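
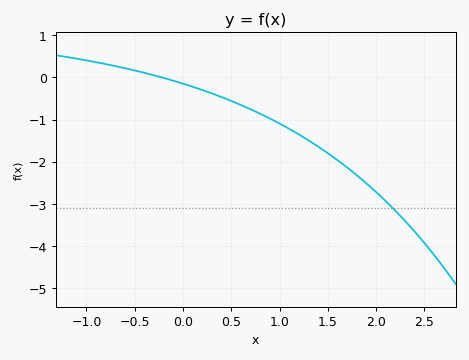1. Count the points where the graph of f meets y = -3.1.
1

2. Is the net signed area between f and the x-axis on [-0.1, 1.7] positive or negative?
negative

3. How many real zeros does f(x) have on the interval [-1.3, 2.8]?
1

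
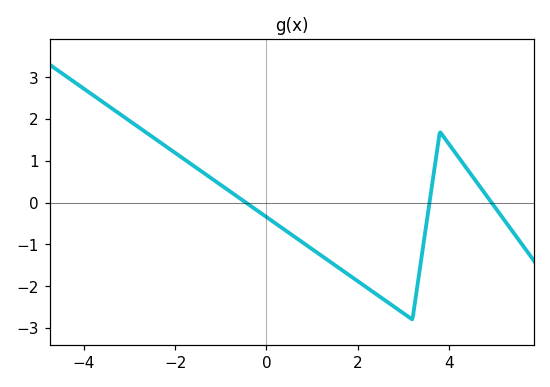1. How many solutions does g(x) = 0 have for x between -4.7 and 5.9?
3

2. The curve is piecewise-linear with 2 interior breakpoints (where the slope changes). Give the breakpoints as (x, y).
(3.2, -2.8); (3.8, 1.7)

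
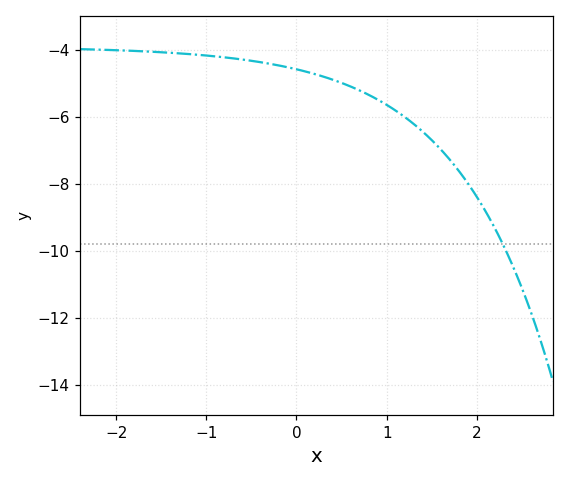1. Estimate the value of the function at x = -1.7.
-4.04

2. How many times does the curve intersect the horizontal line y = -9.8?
1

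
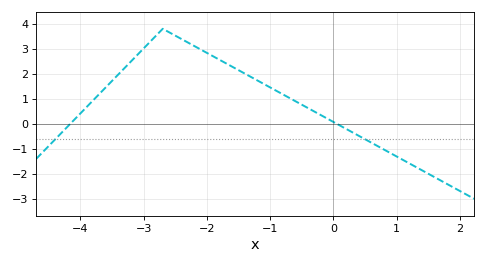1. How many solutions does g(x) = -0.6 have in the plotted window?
2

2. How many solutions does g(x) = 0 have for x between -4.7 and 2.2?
2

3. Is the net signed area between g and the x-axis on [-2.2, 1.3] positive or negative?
positive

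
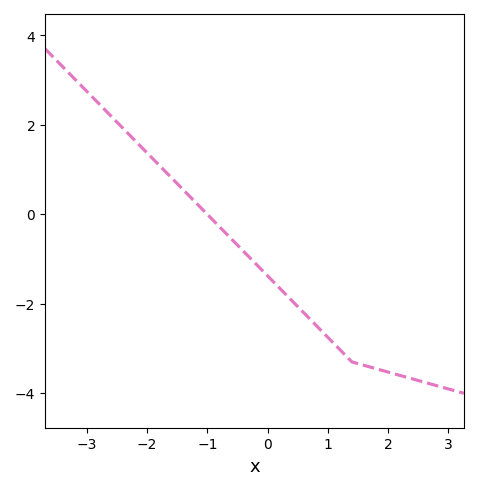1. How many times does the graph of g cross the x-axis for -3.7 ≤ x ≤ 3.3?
1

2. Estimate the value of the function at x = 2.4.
-3.6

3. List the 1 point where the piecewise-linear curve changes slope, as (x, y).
(1.4, -3.3)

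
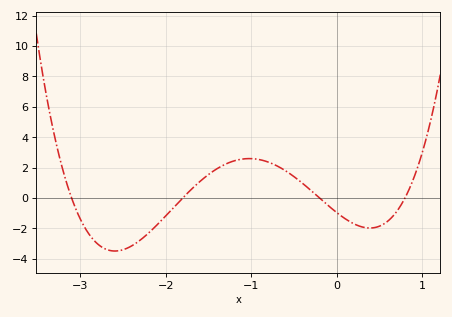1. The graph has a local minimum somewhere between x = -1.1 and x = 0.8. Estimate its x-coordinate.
0.4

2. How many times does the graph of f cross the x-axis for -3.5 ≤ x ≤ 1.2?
4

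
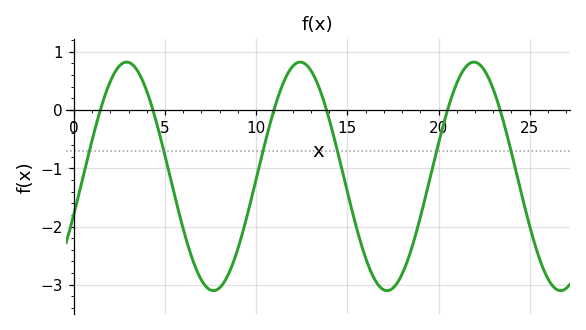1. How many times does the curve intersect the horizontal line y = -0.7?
6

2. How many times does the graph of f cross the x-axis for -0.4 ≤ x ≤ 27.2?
6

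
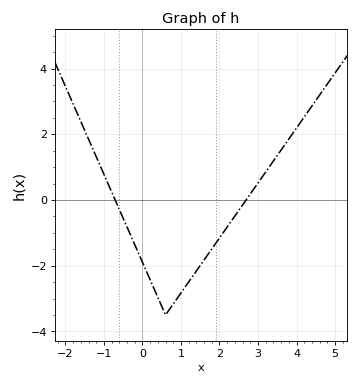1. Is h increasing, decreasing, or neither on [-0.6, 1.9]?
neither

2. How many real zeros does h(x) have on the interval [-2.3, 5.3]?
2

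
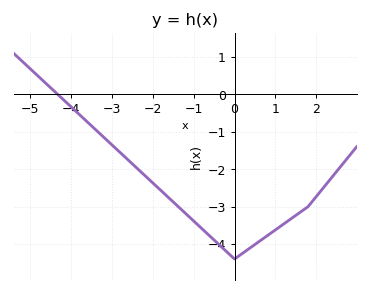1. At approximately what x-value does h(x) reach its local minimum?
0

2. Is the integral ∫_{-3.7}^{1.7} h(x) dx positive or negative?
negative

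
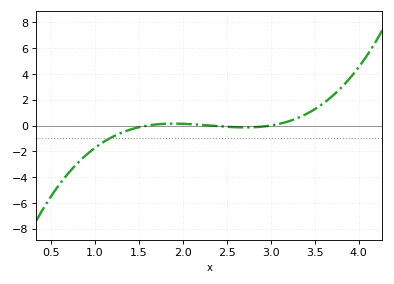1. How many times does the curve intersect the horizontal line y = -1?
1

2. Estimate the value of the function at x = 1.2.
-0.8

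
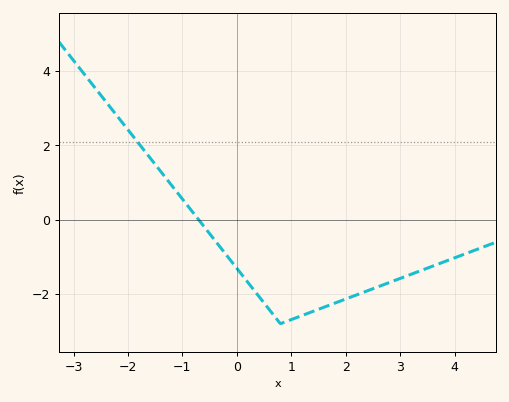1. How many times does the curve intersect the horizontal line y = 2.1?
1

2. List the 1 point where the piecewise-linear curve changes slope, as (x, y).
(0.8, -2.8)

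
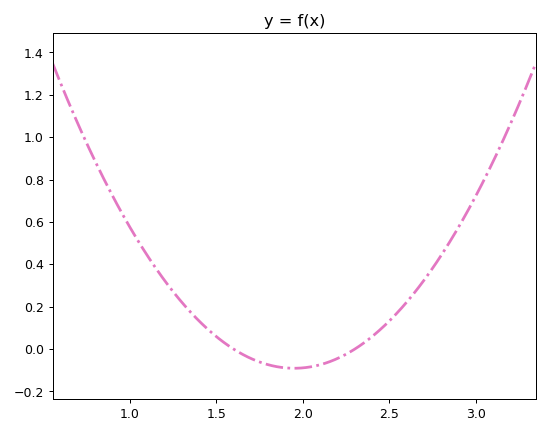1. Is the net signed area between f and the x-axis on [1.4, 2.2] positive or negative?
negative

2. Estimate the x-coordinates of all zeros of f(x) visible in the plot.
1.6, 2.3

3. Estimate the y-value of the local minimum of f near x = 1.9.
-0.1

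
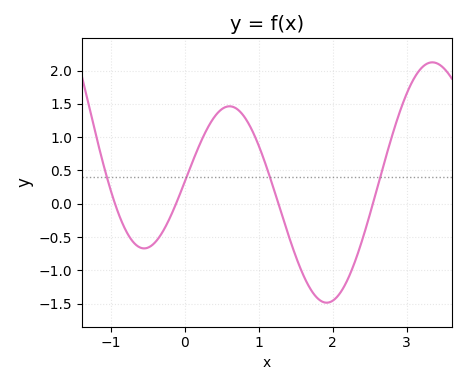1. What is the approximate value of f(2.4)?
-0.547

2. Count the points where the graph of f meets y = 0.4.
4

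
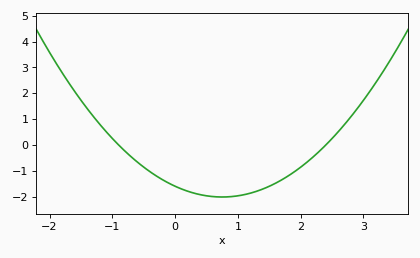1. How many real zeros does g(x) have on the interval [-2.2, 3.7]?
2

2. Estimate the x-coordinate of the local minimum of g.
0.8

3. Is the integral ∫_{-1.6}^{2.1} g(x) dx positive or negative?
negative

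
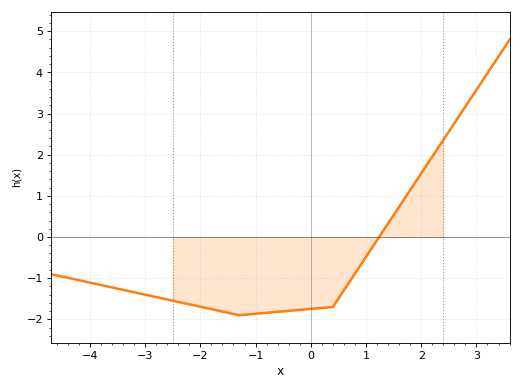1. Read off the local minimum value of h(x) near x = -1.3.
-1.9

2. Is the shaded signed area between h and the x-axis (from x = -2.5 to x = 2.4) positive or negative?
negative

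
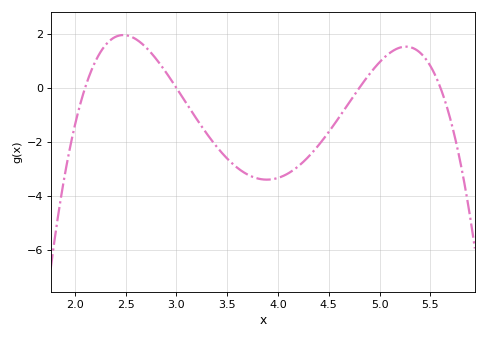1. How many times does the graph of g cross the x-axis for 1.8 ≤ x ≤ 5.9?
4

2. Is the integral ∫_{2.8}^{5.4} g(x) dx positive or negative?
negative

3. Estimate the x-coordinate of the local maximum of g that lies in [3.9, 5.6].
5.3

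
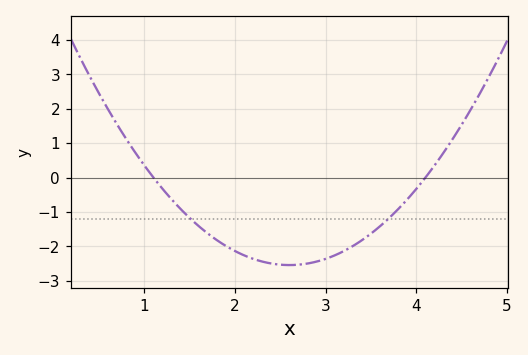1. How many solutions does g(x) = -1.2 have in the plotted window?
2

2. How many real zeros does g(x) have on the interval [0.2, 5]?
2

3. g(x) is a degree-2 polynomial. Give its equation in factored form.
y = 1.13(x - 1.1)(x - 4.1)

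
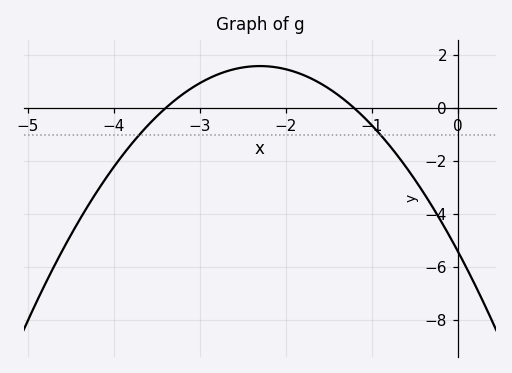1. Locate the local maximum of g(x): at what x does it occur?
-2.3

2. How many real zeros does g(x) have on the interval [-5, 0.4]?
2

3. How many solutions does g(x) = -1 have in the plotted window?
2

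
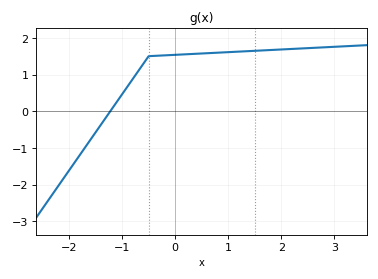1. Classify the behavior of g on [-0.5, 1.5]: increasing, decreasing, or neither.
increasing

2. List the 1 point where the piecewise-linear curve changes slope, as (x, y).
(-0.5, 1.5)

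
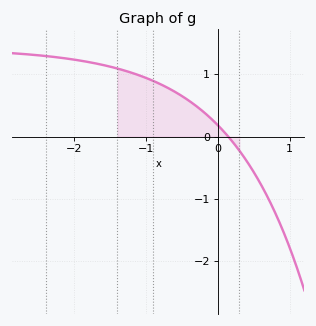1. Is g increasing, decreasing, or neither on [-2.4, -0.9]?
decreasing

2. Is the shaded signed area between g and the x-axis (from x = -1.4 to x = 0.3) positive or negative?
positive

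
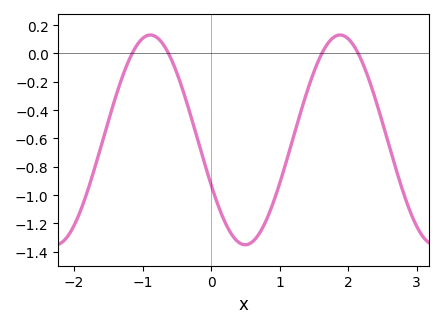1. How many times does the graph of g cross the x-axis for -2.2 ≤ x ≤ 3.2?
4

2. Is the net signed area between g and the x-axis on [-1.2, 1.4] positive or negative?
negative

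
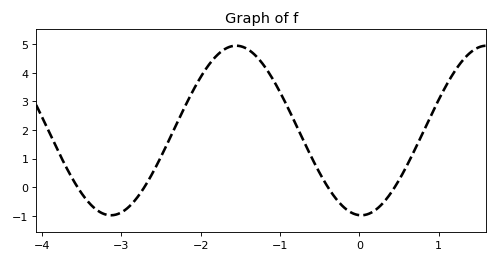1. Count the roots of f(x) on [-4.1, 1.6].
4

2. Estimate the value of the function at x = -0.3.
-0.383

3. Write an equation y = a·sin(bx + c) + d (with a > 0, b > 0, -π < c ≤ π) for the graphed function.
y = 2.96sin(1.99x - 1.62) + 1.98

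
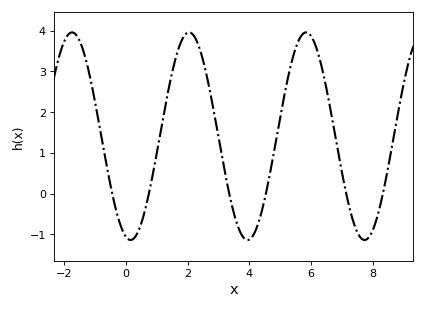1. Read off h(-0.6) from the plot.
0.6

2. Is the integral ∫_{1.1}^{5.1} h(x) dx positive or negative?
positive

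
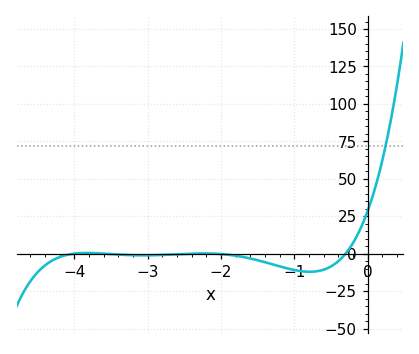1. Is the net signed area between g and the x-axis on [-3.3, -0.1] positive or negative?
negative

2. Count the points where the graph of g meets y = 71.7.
1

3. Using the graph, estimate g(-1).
-10.9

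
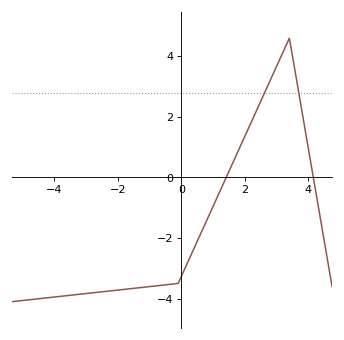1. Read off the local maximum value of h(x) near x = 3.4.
4.6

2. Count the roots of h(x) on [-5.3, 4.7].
2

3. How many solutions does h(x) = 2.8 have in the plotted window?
2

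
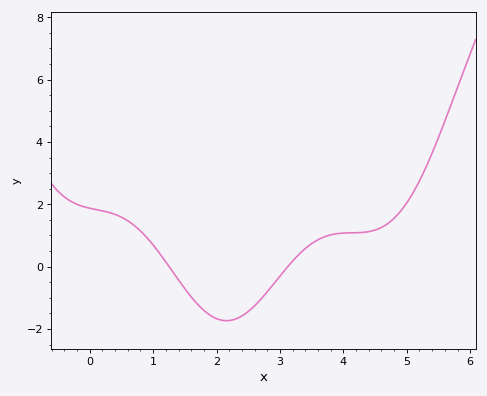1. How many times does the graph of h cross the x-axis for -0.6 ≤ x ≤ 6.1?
2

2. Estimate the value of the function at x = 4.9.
1.8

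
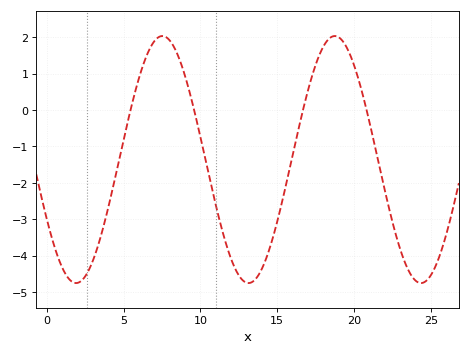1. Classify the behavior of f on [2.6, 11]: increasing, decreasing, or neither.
neither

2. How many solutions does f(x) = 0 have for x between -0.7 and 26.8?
4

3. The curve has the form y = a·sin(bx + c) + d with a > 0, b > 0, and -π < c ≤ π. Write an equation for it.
y = 3.39sin(0.56x - 2.6) - 1.36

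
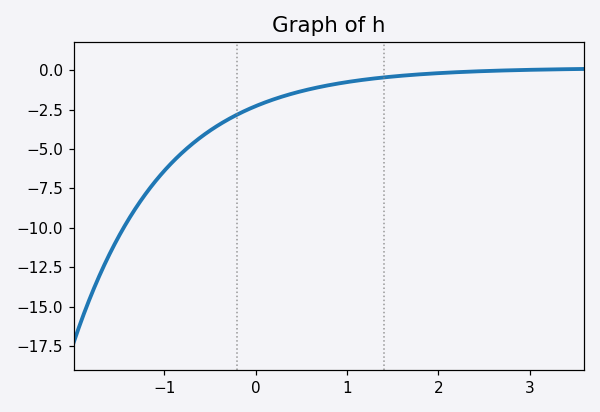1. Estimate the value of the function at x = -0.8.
-5.2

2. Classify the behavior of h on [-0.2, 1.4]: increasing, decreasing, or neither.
increasing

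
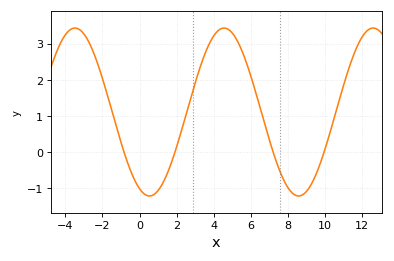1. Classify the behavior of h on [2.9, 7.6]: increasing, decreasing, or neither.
neither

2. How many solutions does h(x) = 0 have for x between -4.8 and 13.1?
4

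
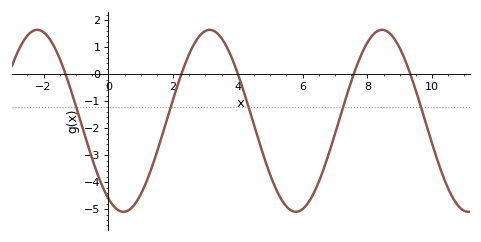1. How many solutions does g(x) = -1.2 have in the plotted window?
5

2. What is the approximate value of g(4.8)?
-3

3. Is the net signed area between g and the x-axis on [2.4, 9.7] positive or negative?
negative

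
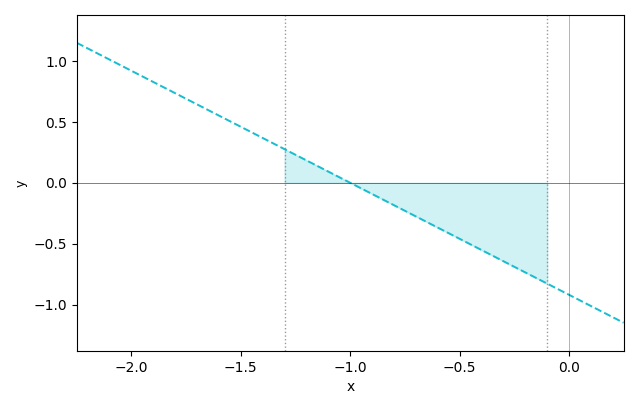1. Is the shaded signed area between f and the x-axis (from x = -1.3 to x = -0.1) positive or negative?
negative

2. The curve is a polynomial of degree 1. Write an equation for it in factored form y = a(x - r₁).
y = -0.92(x + 1)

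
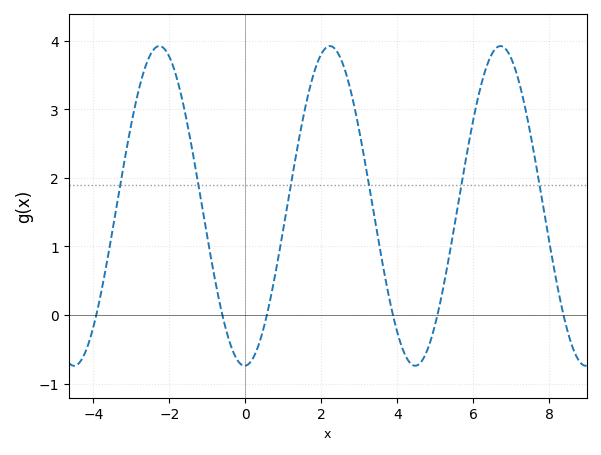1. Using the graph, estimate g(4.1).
-0.4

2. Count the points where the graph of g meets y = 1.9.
6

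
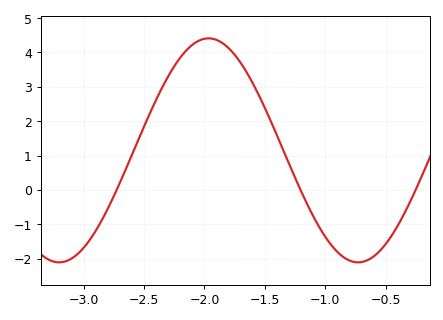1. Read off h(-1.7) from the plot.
3.7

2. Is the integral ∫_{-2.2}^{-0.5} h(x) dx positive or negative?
positive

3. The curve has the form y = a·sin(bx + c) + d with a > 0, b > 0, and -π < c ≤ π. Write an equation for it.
y = 3.26sin(2.5x + 0.28) + 1.15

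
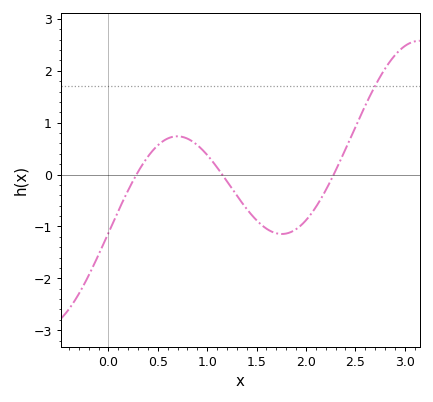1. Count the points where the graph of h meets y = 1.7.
1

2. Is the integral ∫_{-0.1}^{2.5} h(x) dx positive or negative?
negative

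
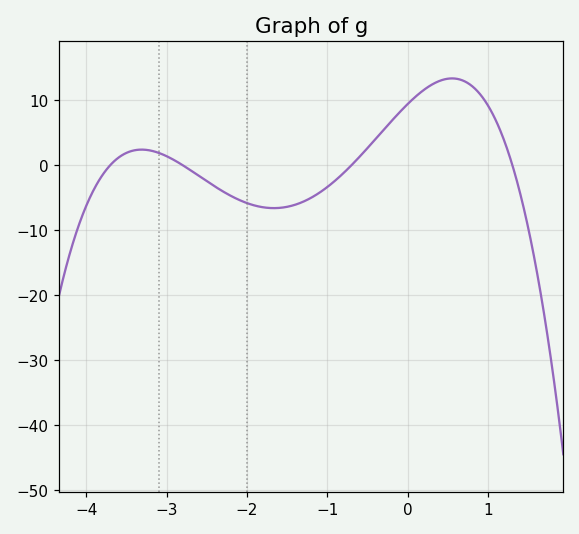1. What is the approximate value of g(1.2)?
3.72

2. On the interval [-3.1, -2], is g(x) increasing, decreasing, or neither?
decreasing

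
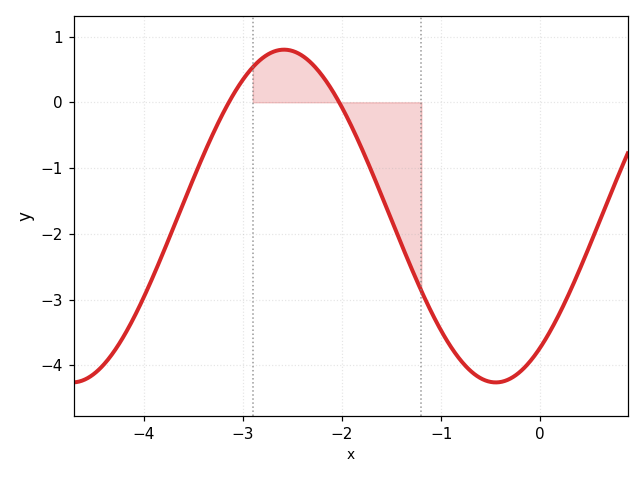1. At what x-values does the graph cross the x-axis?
-3.14, -2.03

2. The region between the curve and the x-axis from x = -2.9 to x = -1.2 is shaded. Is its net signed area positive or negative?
negative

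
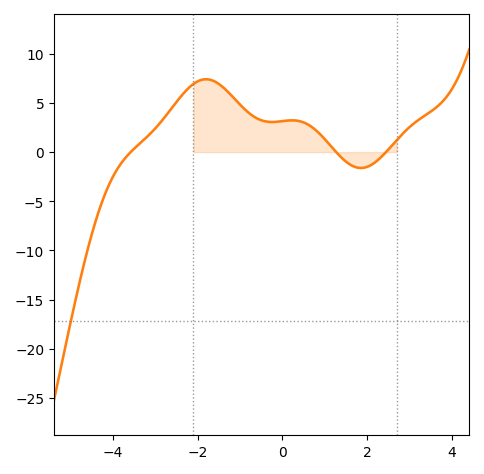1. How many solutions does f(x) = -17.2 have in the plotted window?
1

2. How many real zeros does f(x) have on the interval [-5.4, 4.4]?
3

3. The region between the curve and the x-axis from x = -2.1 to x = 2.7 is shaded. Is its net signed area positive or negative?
positive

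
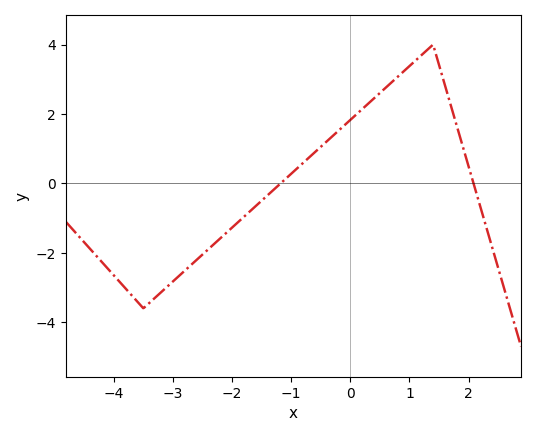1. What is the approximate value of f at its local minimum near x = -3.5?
-3.6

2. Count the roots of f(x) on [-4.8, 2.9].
2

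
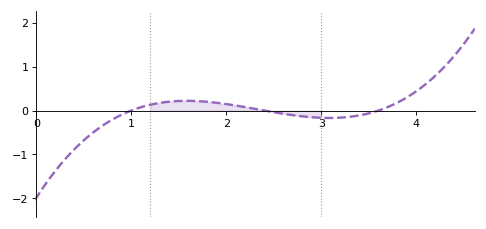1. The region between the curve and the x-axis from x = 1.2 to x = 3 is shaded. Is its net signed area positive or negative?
positive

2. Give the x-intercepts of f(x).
1, 2.4, 3.6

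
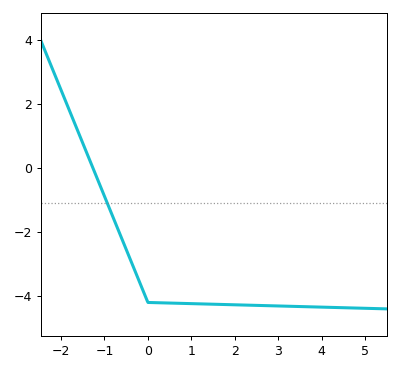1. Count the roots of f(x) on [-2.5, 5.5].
1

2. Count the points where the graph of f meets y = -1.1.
1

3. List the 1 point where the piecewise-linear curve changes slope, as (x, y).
(0, -4.2)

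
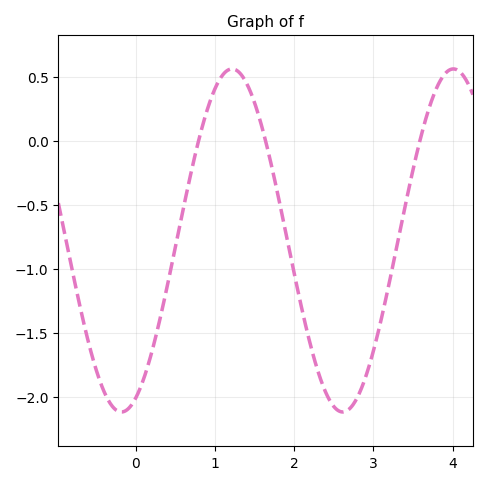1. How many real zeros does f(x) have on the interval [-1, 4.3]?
3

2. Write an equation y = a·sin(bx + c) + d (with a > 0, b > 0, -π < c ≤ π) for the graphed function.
y = 1.34sin(2.2x - 1.2) - 0.78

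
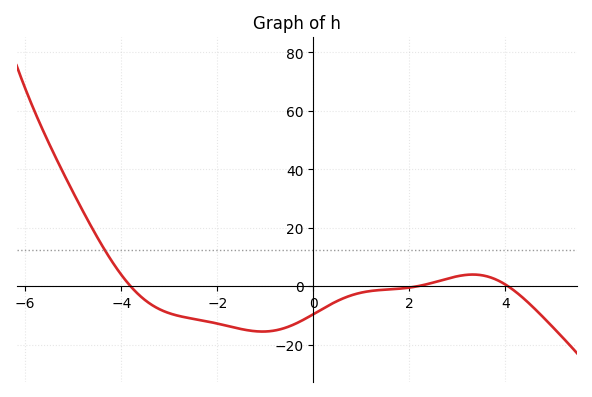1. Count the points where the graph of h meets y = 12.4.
1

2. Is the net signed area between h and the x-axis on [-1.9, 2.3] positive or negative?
negative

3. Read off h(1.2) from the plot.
-2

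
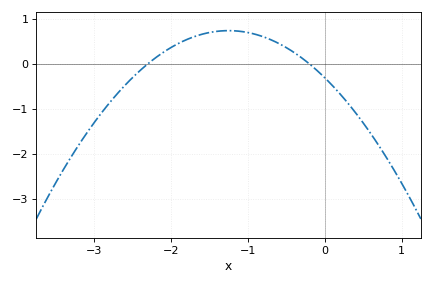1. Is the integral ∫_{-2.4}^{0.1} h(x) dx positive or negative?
positive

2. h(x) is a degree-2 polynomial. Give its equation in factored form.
y = -0.67(x + 2.3)(x + 0.2)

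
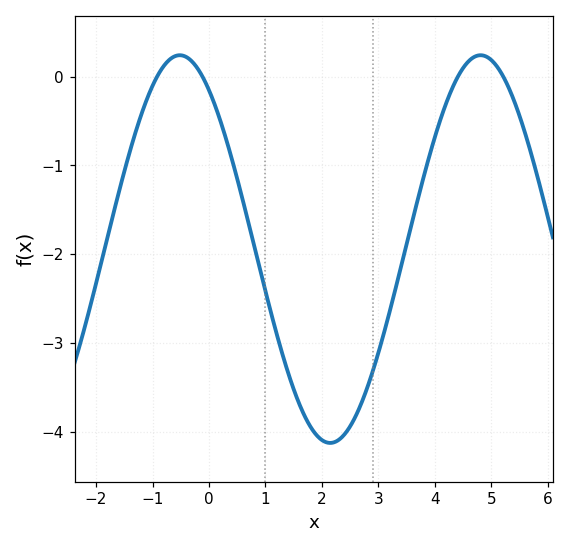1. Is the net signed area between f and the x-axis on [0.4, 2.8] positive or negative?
negative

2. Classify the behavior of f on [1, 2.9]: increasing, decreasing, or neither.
neither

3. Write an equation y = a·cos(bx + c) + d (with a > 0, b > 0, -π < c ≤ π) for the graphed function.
y = 2.18cos(1.18x + 0.61) - 1.94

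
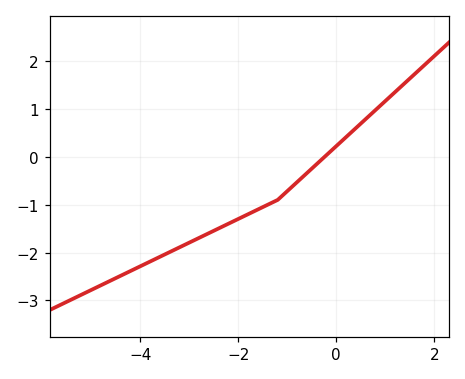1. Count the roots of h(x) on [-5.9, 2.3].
1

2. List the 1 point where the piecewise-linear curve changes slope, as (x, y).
(-1.2, -0.9)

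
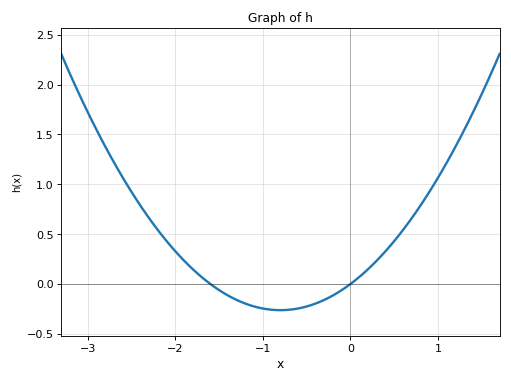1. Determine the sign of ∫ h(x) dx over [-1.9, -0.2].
negative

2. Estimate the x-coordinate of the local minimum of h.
-0.8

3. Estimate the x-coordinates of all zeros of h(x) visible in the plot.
-1.6, 0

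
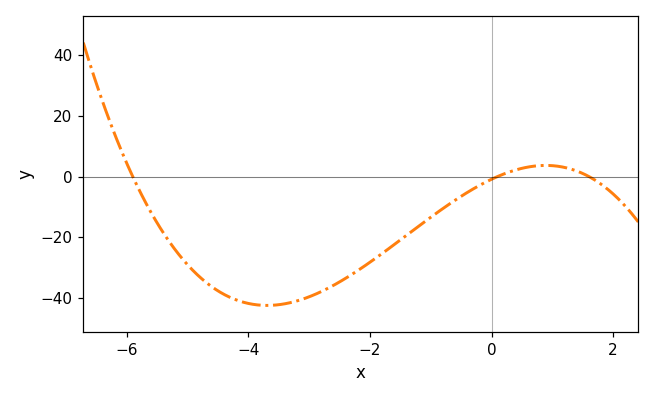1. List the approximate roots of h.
-6, 0, 1.6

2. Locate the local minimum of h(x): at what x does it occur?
-3.6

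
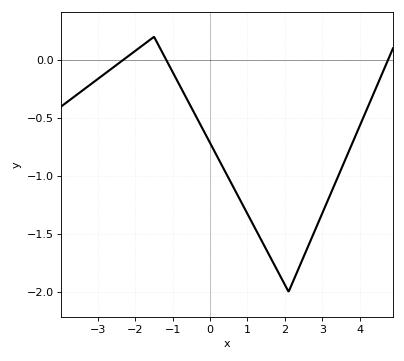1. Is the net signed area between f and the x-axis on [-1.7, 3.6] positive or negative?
negative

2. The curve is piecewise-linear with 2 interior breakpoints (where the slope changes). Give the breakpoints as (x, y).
(-1.5, 0.2); (2.1, -2)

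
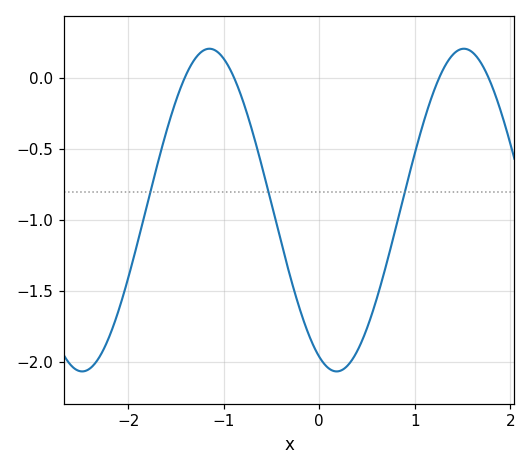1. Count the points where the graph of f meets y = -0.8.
3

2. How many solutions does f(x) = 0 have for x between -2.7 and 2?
4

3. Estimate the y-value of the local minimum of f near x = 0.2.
-2.07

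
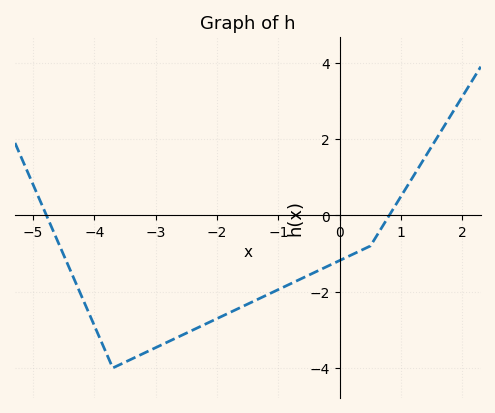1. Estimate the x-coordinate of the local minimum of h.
-3.6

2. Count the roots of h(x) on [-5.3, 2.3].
2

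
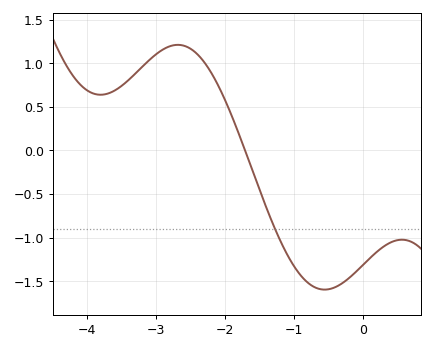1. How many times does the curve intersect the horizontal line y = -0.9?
1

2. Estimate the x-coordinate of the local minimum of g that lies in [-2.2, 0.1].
-0.559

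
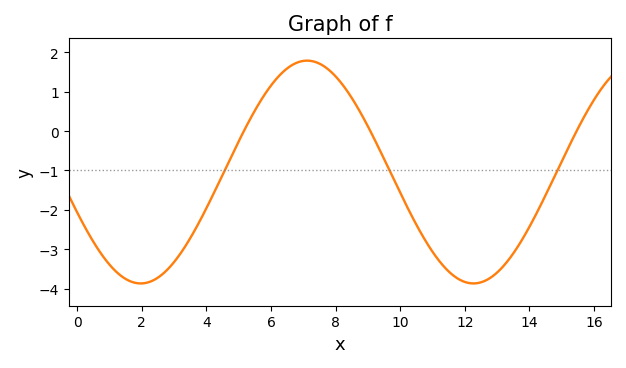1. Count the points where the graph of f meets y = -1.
3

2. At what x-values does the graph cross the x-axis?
5.16, 9.08, 15.5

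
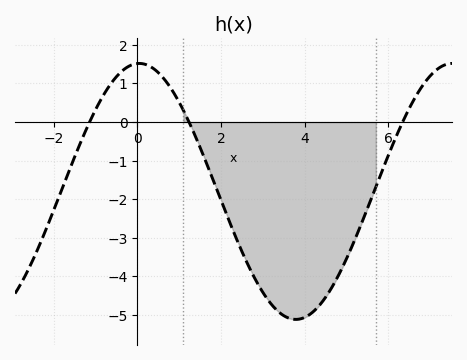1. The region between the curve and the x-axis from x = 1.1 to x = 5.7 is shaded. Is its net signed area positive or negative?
negative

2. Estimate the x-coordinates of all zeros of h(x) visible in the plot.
-1.2, 1.2, 6.4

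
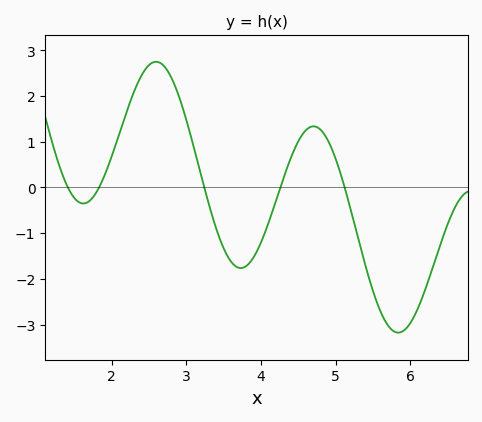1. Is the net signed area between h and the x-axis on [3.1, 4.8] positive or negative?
negative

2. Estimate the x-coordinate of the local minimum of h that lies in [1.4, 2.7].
1.6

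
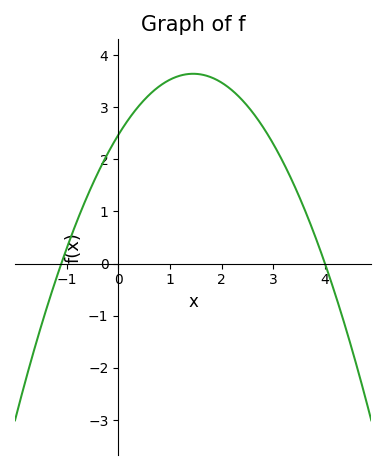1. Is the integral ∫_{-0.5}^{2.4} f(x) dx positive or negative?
positive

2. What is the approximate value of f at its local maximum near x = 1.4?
3.6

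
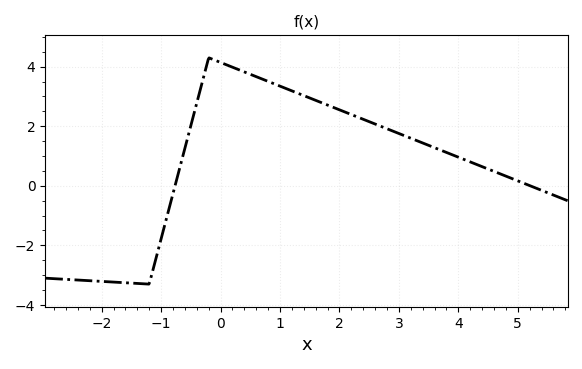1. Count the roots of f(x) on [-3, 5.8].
2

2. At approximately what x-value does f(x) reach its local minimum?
-1.2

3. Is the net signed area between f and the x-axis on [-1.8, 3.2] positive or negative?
positive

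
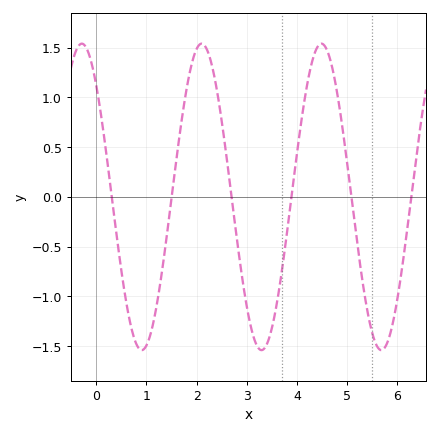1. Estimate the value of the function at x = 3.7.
-0.75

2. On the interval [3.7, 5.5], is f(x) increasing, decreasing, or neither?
neither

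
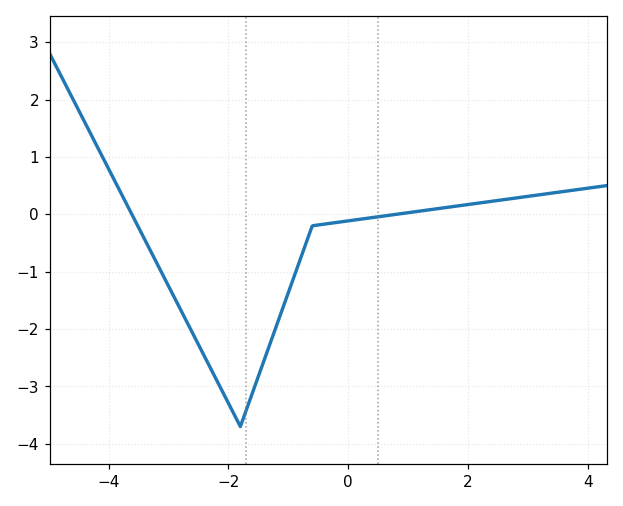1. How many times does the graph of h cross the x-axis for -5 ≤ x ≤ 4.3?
2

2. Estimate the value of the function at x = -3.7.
0.2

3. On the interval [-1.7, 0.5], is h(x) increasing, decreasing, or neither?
increasing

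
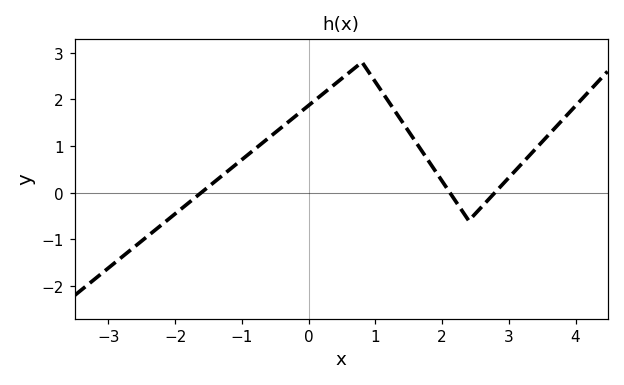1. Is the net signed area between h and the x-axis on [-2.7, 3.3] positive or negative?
positive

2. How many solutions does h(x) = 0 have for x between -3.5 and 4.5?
3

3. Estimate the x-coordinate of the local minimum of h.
2.4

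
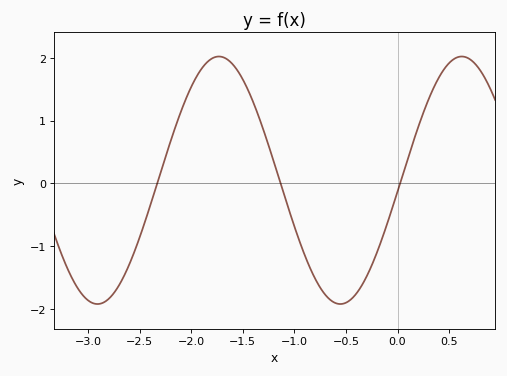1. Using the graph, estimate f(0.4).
1.68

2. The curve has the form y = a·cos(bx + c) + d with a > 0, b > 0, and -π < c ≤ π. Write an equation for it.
y = 1.97cos(2.67x - 1.66) + 0.05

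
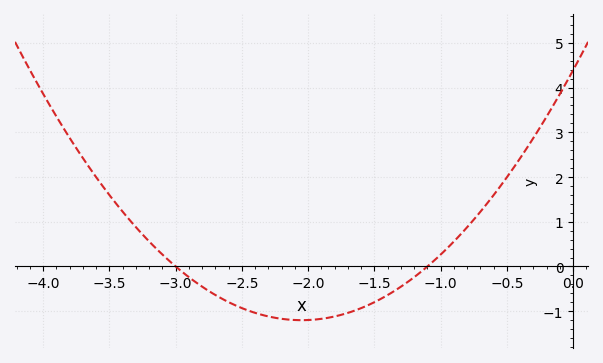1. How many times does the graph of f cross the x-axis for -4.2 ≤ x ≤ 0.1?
2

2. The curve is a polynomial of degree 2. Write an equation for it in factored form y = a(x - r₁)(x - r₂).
y = 1.33(x + 3)(x + 1.1)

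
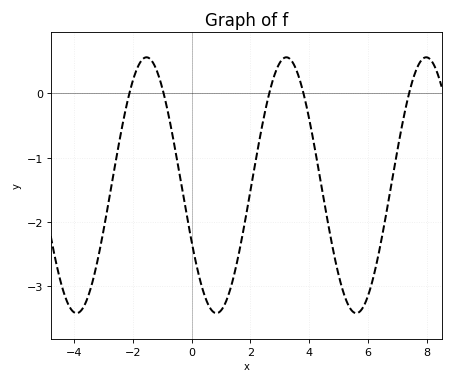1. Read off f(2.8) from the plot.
0.251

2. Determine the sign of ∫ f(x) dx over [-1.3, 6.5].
negative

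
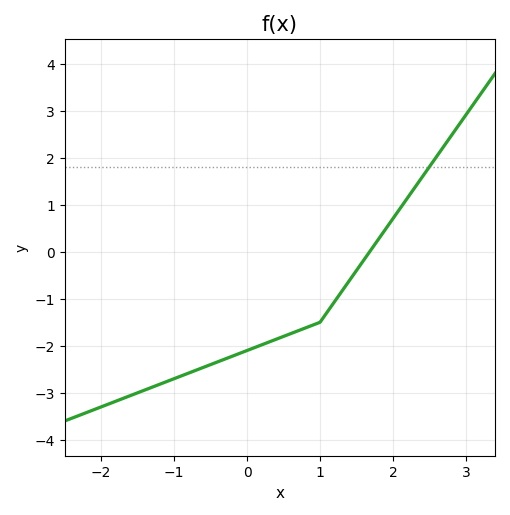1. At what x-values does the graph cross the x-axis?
1.68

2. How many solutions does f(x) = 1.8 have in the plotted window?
1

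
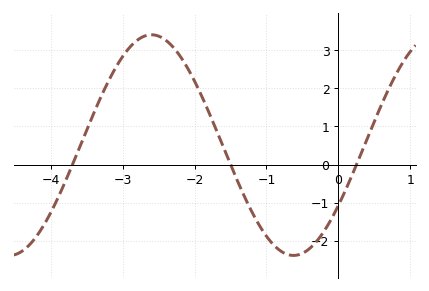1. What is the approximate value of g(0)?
-1.1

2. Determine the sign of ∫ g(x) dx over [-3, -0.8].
positive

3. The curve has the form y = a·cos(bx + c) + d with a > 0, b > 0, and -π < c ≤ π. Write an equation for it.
y = 2.9cos(1.6x - 2.2) + 0.51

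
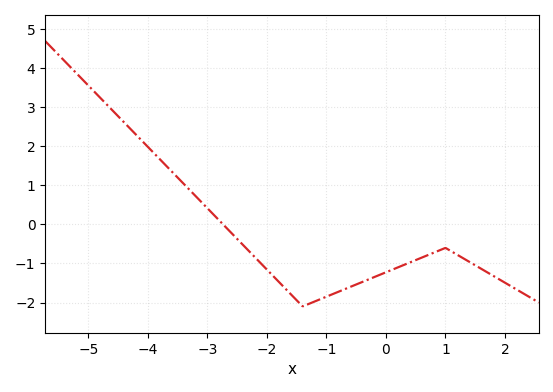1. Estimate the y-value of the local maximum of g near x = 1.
-0.601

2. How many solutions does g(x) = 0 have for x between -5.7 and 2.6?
1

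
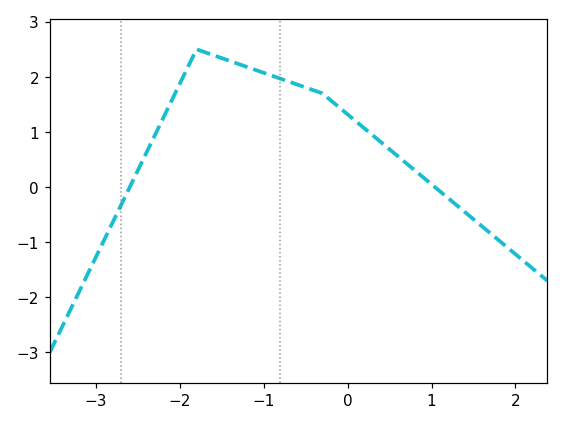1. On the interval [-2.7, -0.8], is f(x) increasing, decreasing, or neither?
neither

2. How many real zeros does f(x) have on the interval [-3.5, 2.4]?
2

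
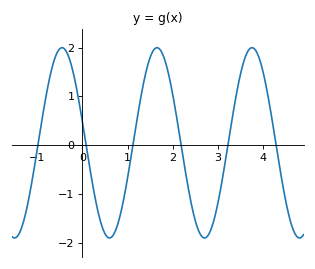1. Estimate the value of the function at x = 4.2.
0.491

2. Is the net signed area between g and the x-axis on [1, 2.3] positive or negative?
positive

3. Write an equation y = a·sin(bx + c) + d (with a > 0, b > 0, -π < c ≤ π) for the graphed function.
y = 1.95sin(2.99x + 2.92) + 0.05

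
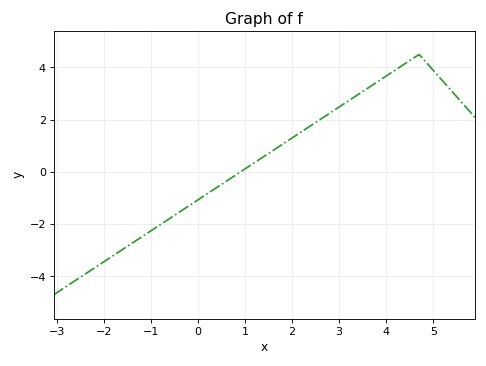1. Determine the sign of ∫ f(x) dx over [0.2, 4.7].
positive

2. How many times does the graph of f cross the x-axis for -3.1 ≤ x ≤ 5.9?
1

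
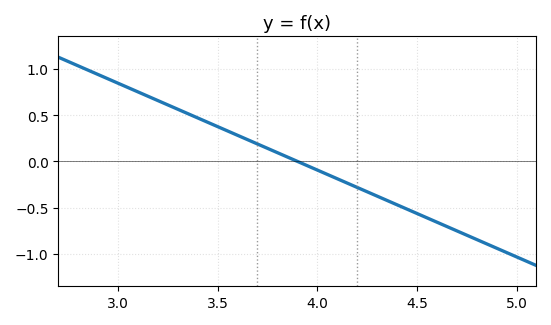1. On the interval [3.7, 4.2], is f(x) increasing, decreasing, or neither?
decreasing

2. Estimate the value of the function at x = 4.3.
-0.4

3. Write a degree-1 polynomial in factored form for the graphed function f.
y = -0.94(x - 3.9)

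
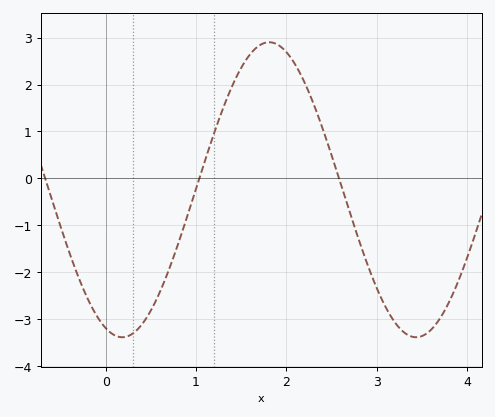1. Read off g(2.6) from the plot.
-0.098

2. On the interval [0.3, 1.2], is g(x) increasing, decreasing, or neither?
increasing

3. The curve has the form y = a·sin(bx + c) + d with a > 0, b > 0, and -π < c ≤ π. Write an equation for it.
y = 3.14sin(1.93x - 1.92) - 0.24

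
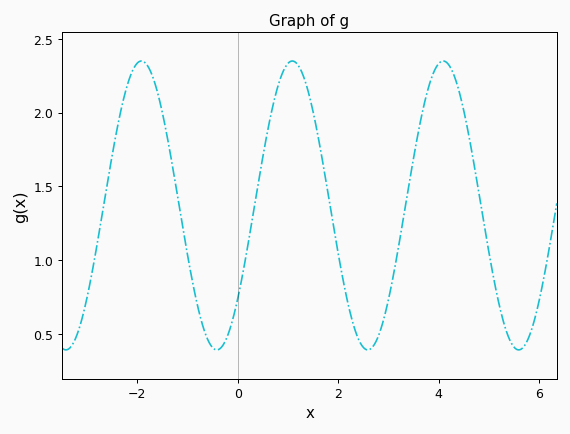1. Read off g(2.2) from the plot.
0.7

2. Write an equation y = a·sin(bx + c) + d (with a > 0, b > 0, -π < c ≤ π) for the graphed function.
y = 0.98sin(2.1x - 0.7) + 1.37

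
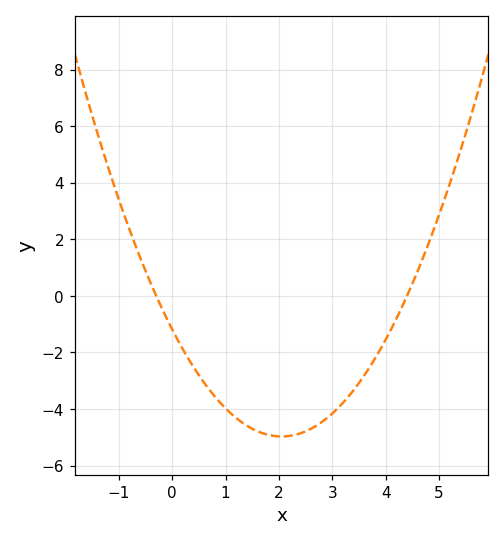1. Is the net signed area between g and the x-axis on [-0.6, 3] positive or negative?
negative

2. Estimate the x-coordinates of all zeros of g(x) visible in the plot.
-0.3, 4.4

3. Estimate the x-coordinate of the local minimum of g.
2.05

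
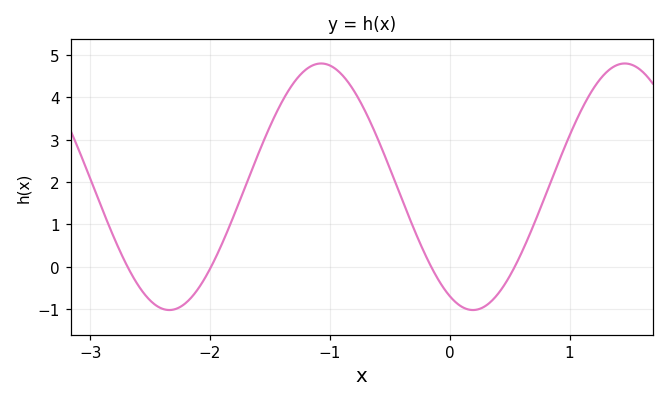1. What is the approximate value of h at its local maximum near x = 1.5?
4.8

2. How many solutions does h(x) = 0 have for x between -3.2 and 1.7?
4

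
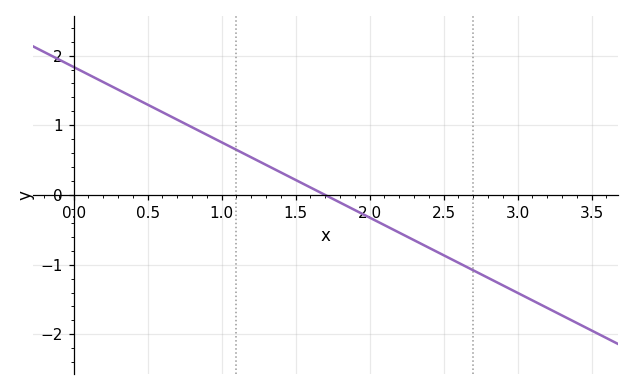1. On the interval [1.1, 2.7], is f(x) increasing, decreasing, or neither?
decreasing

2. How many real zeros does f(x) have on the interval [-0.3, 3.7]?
1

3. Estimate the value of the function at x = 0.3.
1.51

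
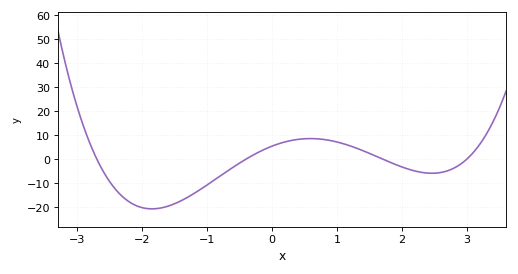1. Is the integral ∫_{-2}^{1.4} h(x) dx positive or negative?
negative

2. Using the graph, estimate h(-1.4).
-17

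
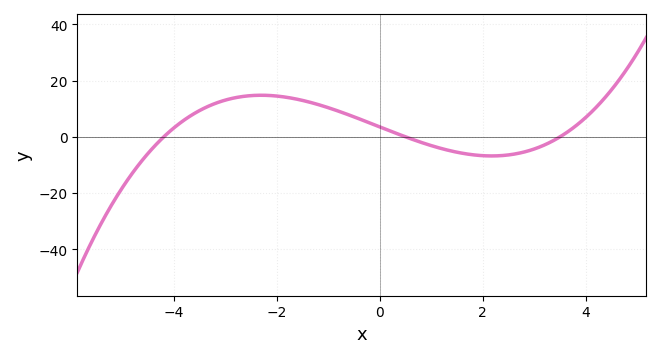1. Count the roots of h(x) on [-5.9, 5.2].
3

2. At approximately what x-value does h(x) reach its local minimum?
2.18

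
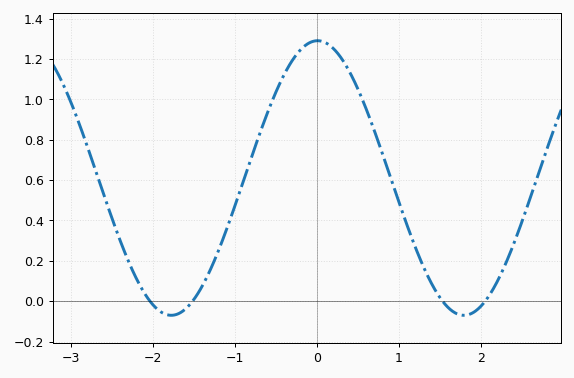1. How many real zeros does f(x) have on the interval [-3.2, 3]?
4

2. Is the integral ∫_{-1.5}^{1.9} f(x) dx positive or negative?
positive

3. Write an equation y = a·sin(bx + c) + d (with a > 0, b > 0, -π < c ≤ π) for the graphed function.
y = 0.68sin(1.8x + 1.6) + 0.61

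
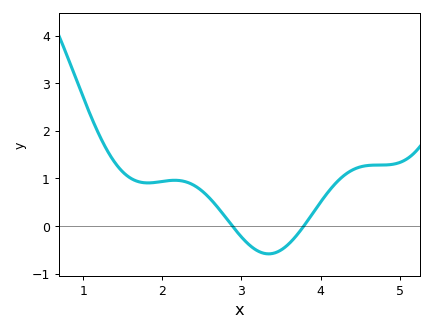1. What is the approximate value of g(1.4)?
1.33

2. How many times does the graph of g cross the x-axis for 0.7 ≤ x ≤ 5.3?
2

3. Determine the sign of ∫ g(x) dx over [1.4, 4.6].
positive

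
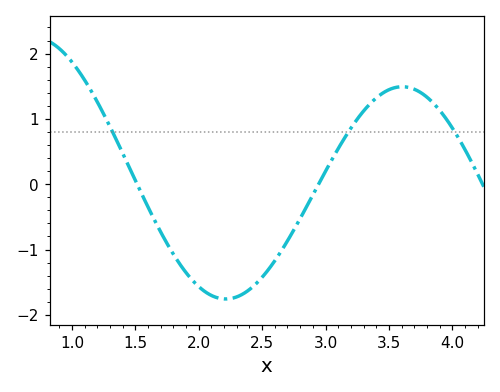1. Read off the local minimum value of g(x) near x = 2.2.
-1.8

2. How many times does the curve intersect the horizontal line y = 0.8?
3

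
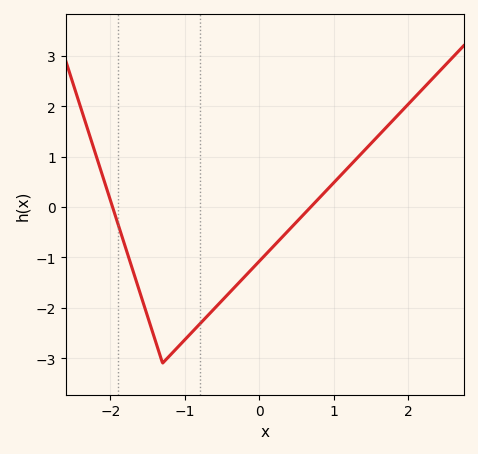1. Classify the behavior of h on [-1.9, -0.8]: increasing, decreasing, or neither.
neither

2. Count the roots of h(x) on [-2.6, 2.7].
2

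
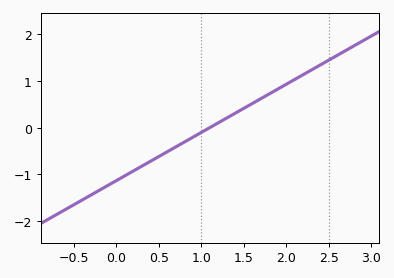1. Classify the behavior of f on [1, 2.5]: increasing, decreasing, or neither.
increasing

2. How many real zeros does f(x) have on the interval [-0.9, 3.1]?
1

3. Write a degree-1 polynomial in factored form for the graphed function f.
y = 1.03(x - 1.1)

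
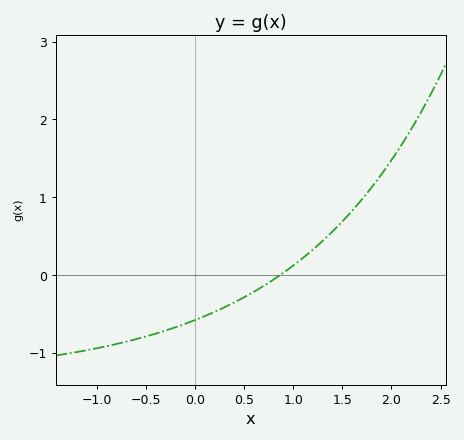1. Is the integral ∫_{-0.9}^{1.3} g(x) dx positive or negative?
negative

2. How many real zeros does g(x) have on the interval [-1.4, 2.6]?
1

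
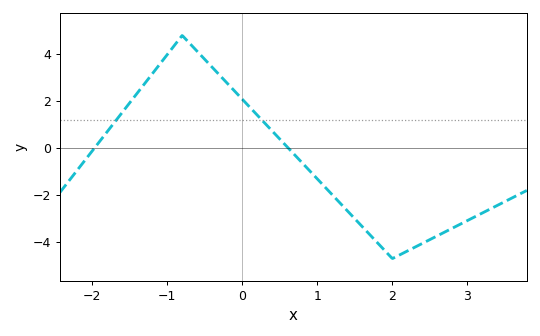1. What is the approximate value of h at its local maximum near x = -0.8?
4.8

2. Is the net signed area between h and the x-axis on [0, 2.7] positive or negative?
negative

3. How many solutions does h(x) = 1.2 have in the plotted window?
2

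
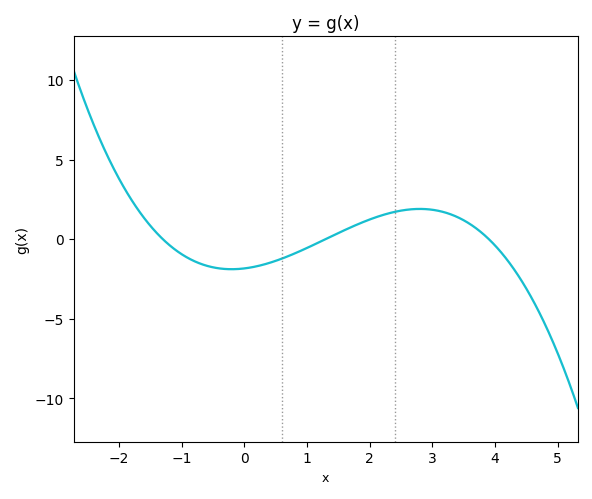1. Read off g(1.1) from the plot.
-0.5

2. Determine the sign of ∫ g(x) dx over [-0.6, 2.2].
negative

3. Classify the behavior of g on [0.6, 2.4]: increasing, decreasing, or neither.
increasing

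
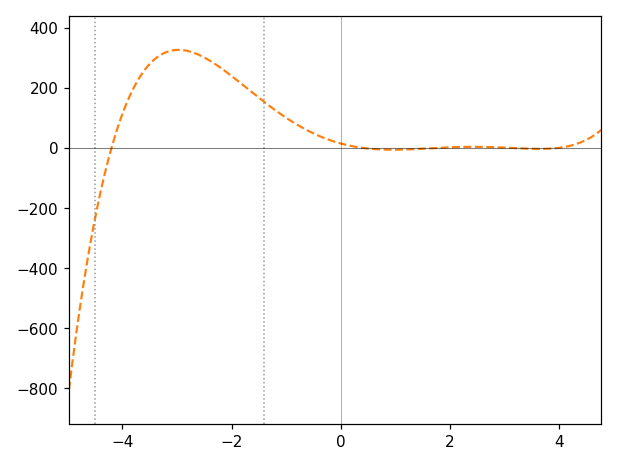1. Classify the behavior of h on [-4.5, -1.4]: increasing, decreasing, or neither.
neither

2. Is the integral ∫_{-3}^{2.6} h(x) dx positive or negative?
positive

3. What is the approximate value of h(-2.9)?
326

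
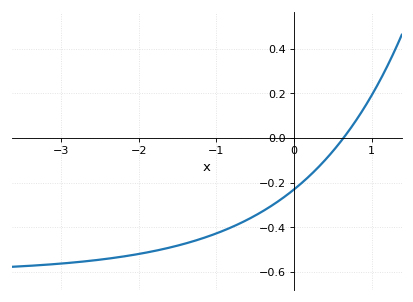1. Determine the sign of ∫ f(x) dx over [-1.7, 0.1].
negative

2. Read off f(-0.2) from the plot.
-0.28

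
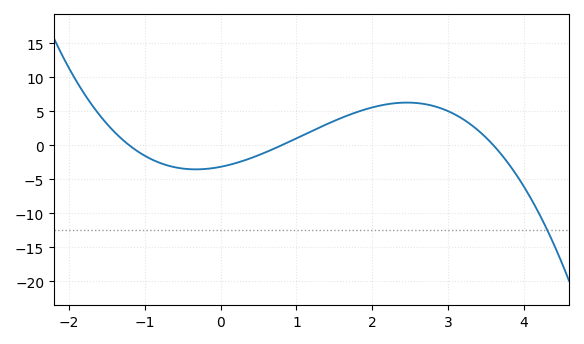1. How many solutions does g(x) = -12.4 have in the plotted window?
1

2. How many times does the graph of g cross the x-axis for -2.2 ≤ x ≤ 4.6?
3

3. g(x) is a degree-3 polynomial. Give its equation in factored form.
y = -0.91(x + 1.2)(x - 0.8)(x - 3.6)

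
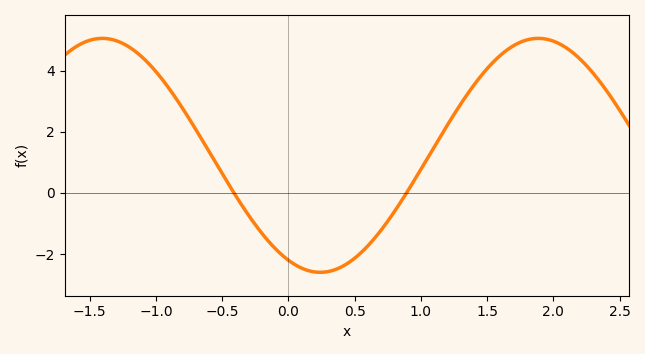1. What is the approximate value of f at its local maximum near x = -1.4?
5.06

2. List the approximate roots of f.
-0.411, 0.892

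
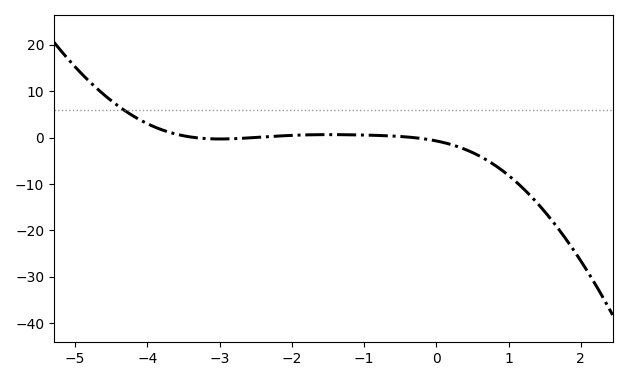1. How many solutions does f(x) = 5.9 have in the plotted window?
1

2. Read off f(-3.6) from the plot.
1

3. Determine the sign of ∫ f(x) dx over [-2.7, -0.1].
positive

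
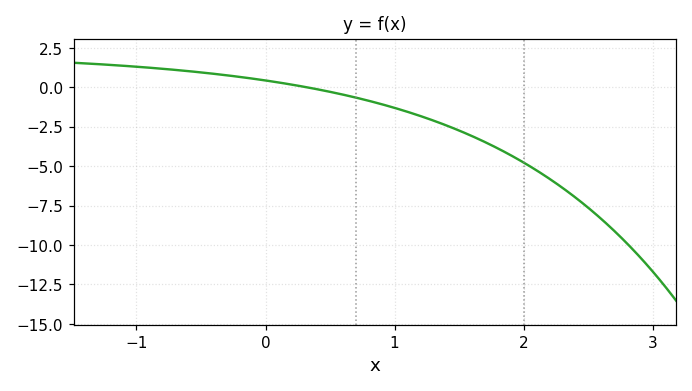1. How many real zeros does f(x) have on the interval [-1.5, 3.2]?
1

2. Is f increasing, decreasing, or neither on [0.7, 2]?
decreasing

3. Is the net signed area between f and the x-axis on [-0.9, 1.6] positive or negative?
negative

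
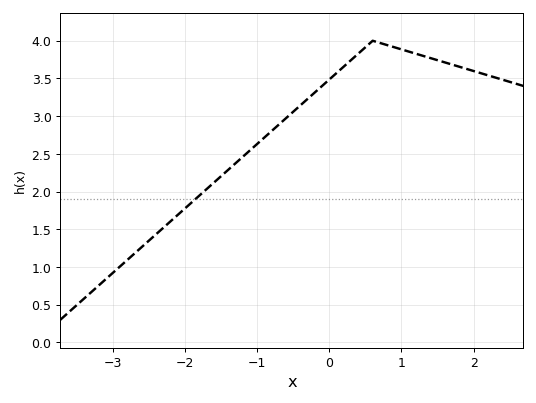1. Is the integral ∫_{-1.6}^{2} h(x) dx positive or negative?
positive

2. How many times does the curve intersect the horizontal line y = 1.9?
1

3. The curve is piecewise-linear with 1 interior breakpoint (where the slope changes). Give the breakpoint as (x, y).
(0.6, 4)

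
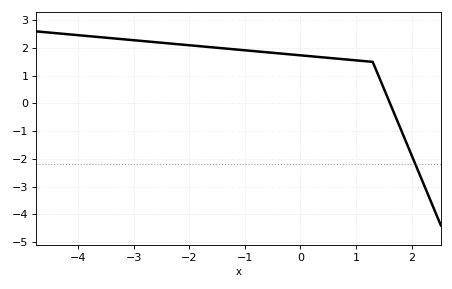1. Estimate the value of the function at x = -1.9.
2.1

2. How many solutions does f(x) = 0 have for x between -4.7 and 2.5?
1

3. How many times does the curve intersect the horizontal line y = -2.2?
1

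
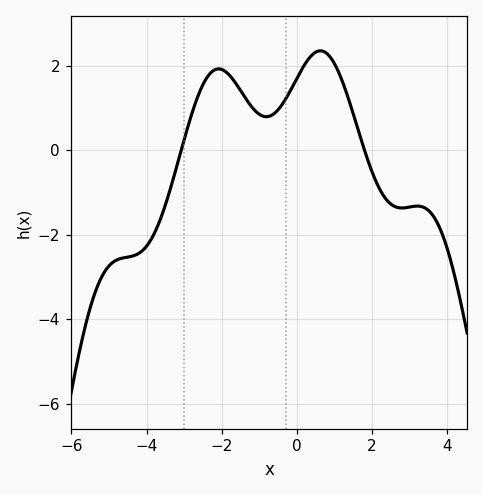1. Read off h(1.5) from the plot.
0.8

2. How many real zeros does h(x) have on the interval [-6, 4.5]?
2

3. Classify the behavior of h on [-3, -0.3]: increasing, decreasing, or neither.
neither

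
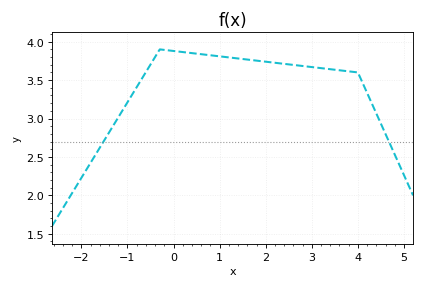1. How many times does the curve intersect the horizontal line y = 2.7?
2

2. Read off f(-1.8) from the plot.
2.4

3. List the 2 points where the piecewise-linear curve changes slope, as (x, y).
(-0.3, 3.9); (4, 3.6)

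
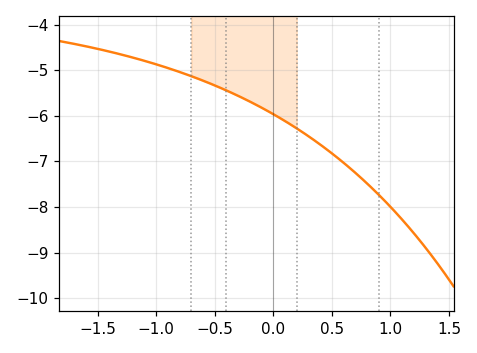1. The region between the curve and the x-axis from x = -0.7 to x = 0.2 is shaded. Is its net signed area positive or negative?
negative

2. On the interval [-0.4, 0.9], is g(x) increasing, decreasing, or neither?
decreasing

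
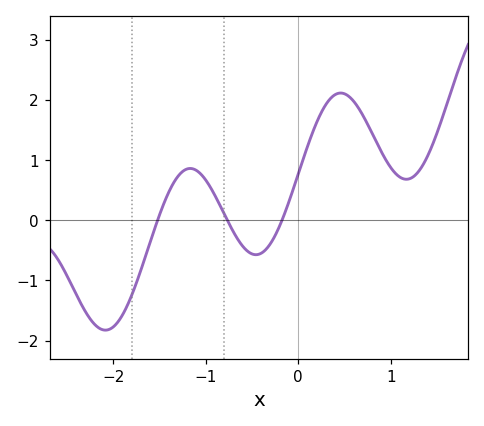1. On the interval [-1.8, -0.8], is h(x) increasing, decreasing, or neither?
neither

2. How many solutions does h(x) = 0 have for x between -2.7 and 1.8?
3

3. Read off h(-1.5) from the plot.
0.1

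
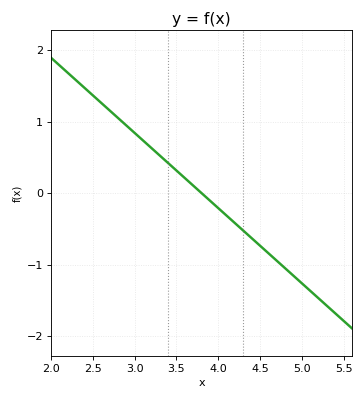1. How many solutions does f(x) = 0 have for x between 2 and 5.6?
1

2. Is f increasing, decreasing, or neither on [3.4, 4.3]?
decreasing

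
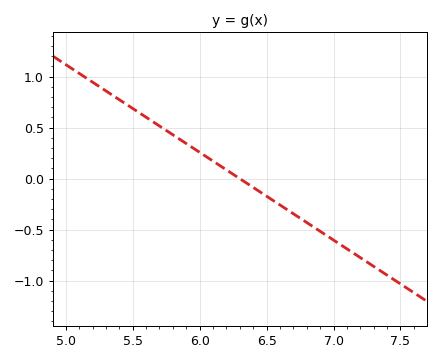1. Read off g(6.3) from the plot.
0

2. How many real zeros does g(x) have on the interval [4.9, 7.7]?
1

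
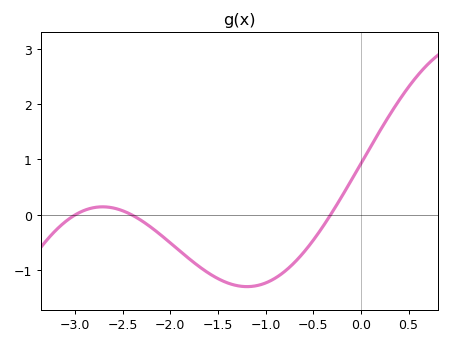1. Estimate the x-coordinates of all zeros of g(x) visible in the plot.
-3, -2.4, -0.3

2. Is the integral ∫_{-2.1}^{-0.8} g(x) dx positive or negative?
negative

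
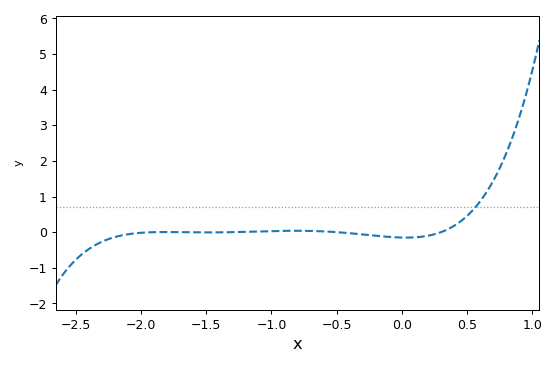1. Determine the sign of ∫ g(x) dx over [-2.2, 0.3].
negative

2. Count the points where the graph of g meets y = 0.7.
1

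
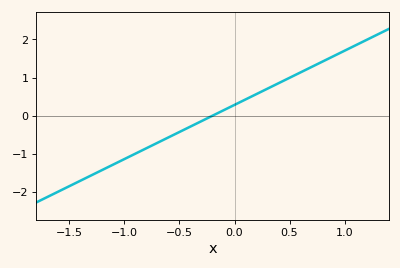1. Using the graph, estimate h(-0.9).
-0.994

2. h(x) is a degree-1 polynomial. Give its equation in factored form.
y = 1.42(x + 0.2)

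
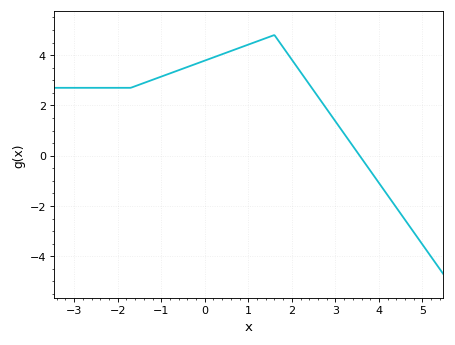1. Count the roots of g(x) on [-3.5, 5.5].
1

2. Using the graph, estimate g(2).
3.82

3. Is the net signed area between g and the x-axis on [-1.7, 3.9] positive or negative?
positive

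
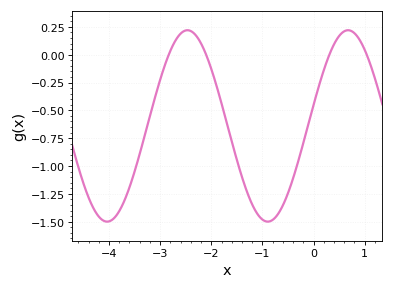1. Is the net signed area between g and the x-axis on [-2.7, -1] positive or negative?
negative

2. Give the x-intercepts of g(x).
-2.8, -2.1, 0.3, 1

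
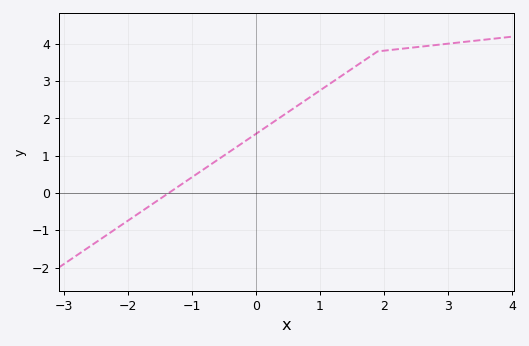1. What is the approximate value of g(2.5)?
3.91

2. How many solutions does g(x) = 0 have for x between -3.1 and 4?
1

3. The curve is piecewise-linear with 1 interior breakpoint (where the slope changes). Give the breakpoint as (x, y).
(1.9, 3.8)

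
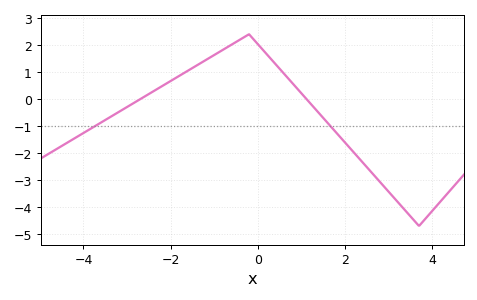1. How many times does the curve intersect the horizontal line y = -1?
2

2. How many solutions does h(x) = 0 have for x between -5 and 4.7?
2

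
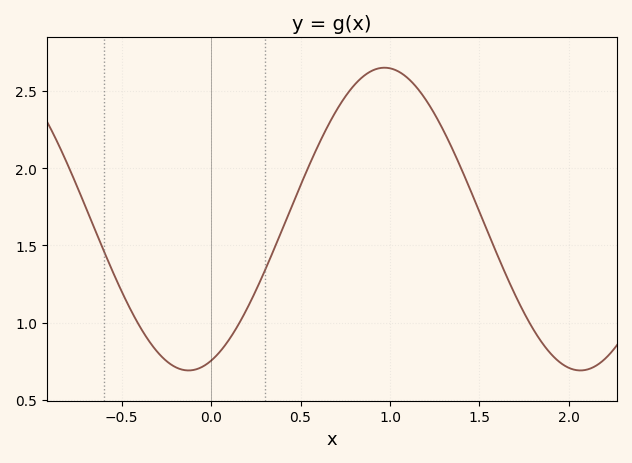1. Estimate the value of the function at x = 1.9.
0.8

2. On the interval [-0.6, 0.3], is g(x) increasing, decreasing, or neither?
neither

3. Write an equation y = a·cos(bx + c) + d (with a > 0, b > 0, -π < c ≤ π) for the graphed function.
y = 0.98cos(2.9x - 2.8) + 1.67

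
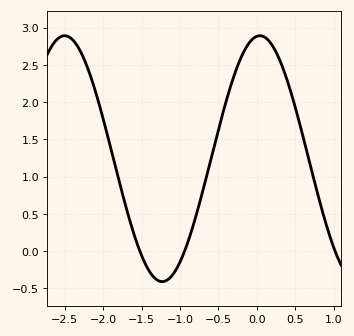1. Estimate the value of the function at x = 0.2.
2.75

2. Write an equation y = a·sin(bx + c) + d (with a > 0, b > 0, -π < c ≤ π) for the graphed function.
y = 1.65sin(2.5x + 1.5) + 1.24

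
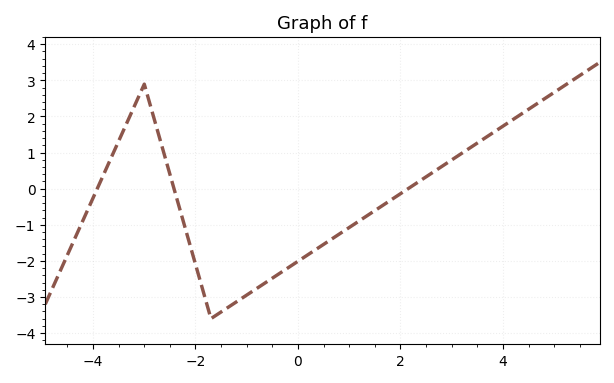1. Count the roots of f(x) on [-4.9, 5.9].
3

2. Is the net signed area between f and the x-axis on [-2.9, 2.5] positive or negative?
negative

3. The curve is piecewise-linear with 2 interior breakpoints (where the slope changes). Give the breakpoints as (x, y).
(-3, 2.9); (-1.7, -3.6)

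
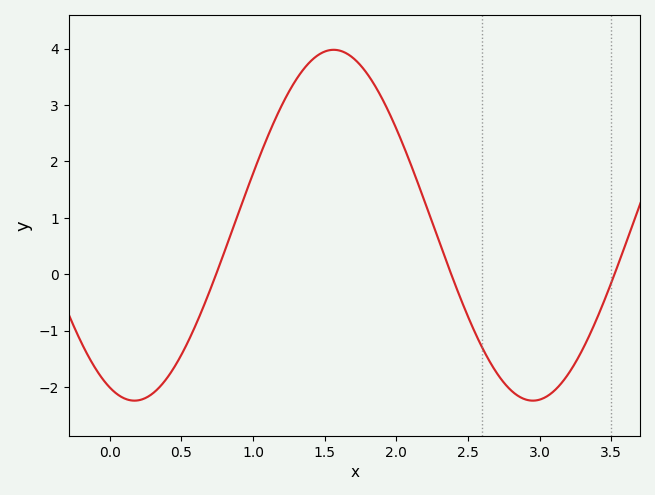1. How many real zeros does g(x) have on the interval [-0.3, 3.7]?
3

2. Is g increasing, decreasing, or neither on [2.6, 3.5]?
neither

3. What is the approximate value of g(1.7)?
3.8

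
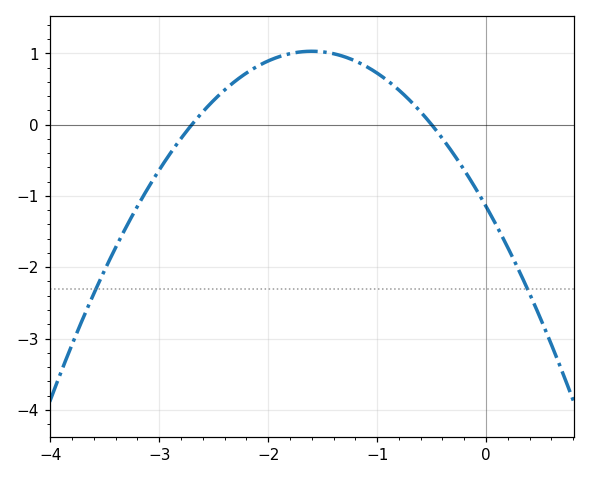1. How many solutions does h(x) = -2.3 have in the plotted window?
2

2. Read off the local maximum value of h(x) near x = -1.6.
1.03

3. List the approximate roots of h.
-2.7, -0.5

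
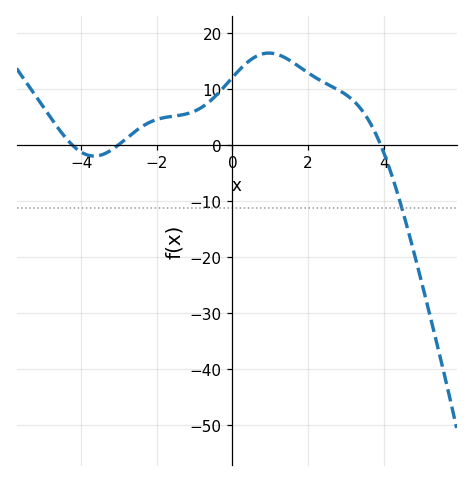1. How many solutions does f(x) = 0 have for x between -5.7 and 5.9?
3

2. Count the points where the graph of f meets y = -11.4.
1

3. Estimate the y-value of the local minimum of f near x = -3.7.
-2.04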